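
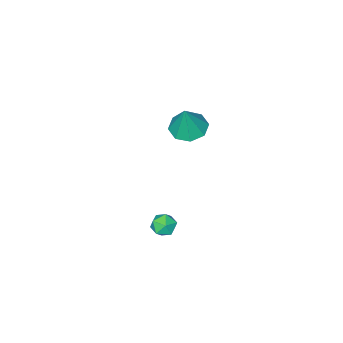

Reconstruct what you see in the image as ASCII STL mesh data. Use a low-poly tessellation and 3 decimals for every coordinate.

solid 
facet normal -0.285 -0.160 -0.945
outer loop
vertex 0.356 -2.611 2.43
vertex -0.189 -3.371 2.723
vertex -0.344 -2.41 2.607
endloop
endfacet
facet normal 0.322 0.917 0.233
outer loop
vertex 0.356 -2.611 2.43
vertex -0.344 -2.41 2.607
vertex 0.309 -3.089 4.377
endloop
endfacet
facet normal -0.285 -0.160 -0.945
outer loop
vertex -0.344 -2.41 2.607
vertex -0.189 -3.371 2.723
vertex -0.954 -2.772 2.852
endloop
endfacet
facet normal -0.321 0.839 0.440
outer loop
vertex -0.344 -2.41 2.607
vertex -0.954 -2.772 2.852
vertex 0.309 -3.089 4.377
endloop
endfacet
facet normal -0.284 -0.160 -0.945
outer loop
vertex -0.954 -2.772 2.852
vertex -0.189 -3.371 2.723
vertex -1.116 -3.484 3.021
endloop
endfacet
facet normal -0.699 0.312 0.644
outer loop
vertex -0.954 -2.772 2.852
vertex -1.116 -3.484 3.021
vertex 0.309 -3.089 4.377
endloop
endfacet
facet normal -0.284 -0.160 -0.945
outer loop
vertex -1.116 -3.484 3.021
vertex -0.189 -3.371 2.723
vertex -0.735 -4.13 3.016
endloop
endfacet
facet normal -0.591 -0.354 0.725
outer loop
vertex -1.116 -3.484 3.021
vertex -0.735 -4.13 3.016
vertex 0.309 -3.089 4.377
endloop
endfacet
facet normal -0.284 -0.161 -0.945
outer loop
vertex -0.735 -4.13 3.016
vertex -0.189 -3.371 2.723
vertex -0.034 -4.331 2.84
endloop
endfacet
facet normal -0.061 -0.770 0.636
outer loop
vertex -0.735 -4.13 3.016
vertex -0.034 -4.331 2.84
vertex 0.309 -3.089 4.377
endloop
endfacet
facet normal -0.285 -0.161 -0.945
outer loop
vertex -0.034 -4.331 2.84
vertex -0.189 -3.371 2.723
vertex 0.576 -3.969 2.594
endloop
endfacet
facet normal 0.583 -0.691 0.428
outer loop
vertex -0.034 -4.331 2.84
vertex 0.576 -3.969 2.594
vertex 0.309 -3.089 4.377
endloop
endfacet
facet normal -0.284 -0.160 -0.945
outer loop
vertex 0.576 -3.969 2.594
vertex -0.189 -3.371 2.723
vertex 0.737 -3.257 2.425
endloop
endfacet
facet normal 0.961 -0.164 0.225
outer loop
vertex 0.576 -3.969 2.594
vertex 0.737 -3.257 2.425
vertex 0.309 -3.089 4.377
endloop
endfacet
facet normal -0.284 -0.160 -0.945
outer loop
vertex 0.737 -3.257 2.425
vertex -0.189 -3.371 2.723
vertex 0.356 -2.611 2.43
endloop
endfacet
facet normal 0.853 0.502 0.144
outer loop
vertex 0.737 -3.257 2.425
vertex 0.356 -2.611 2.43
vertex 0.309 -3.089 4.377
endloop
endfacet
facet normal -0.952 0.300 -0.053
outer loop
vertex 1.591 -2.341 -3.361
vertex 1.422 -2.779 -2.808
vertex 1.63 -2.096 -2.679
endloop
endfacet
facet normal -0.510 0.818 -0.265
outer loop
vertex 1.591 -2.341 -3.361
vertex 1.63 -2.096 -2.679
vertex 2.15 -1.926 -3.155
endloop
endfacet
facet normal -0.125 0.571 -0.811
outer loop
vertex 1.591 -2.341 -3.361
vertex 2.15 -1.926 -3.155
vertex 2.263 -2.504 -3.579
endloop
endfacet
facet normal -0.329 -0.102 -0.939
outer loop
vertex 1.591 -2.341 -3.361
vertex 2.263 -2.504 -3.579
vertex 1.813 -3.031 -3.364
endloop
endfacet
facet normal -0.841 -0.269 -0.470
outer loop
vertex 1.591 -2.341 -3.361
vertex 1.813 -3.031 -3.364
vertex 1.422 -2.779 -2.808
endloop
endfacet
facet normal -0.062 0.959 0.275
outer loop
vertex 2.15 -1.926 -3.155
vertex 1.63 -2.096 -2.679
vertex 2.327 -2.109 -2.476
endloop
endfacet
facet normal -0.778 0.121 0.616
outer loop
vertex 1.63 -2.096 -2.679
vertex 1.422 -2.779 -2.808
vertex 1.877 -2.636 -2.261
endloop
endfacet
facet normal -0.599 -0.799 -0.059
outer loop
vertex 1.422 -2.779 -2.808
vertex 1.813 -3.031 -3.364
vertex 1.99 -3.214 -2.685
endloop
endfacet
facet normal 0.228 -0.529 -0.818
outer loop
vertex 1.813 -3.031 -3.364
vertex 2.263 -2.504 -3.579
vertex 2.51 -3.044 -3.161
endloop
endfacet
facet normal 0.560 0.558 -0.612
outer loop
vertex 2.263 -2.504 -3.579
vertex 2.15 -1.926 -3.155
vertex 2.718 -2.361 -3.032
endloop
endfacet
facet normal 0.329 0.102 0.939
outer loop
vertex 2.549 -2.799 -2.479
vertex 2.327 -2.109 -2.476
vertex 1.877 -2.636 -2.261
endloop
endfacet
facet normal 0.125 -0.571 0.811
outer loop
vertex 2.549 -2.799 -2.479
vertex 1.877 -2.636 -2.261
vertex 1.99 -3.214 -2.685
endloop
endfacet
facet normal 0.510 -0.818 0.265
outer loop
vertex 2.549 -2.799 -2.479
vertex 1.99 -3.214 -2.685
vertex 2.51 -3.044 -3.161
endloop
endfacet
facet normal 0.952 -0.300 0.053
outer loop
vertex 2.549 -2.799 -2.479
vertex 2.51 -3.044 -3.161
vertex 2.718 -2.361 -3.032
endloop
endfacet
facet normal 0.841 0.269 0.470
outer loop
vertex 2.549 -2.799 -2.479
vertex 2.718 -2.361 -3.032
vertex 2.327 -2.109 -2.476
endloop
endfacet
facet normal -0.228 0.529 0.818
outer loop
vertex 1.877 -2.636 -2.261
vertex 2.327 -2.109 -2.476
vertex 1.63 -2.096 -2.679
endloop
endfacet
facet normal -0.560 -0.558 0.612
outer loop
vertex 1.99 -3.214 -2.685
vertex 1.877 -2.636 -2.261
vertex 1.422 -2.779 -2.808
endloop
endfacet
facet normal 0.062 -0.959 -0.275
outer loop
vertex 2.51 -3.044 -3.161
vertex 1.99 -3.214 -2.685
vertex 1.813 -3.031 -3.364
endloop
endfacet
facet normal 0.778 -0.121 -0.616
outer loop
vertex 2.718 -2.361 -3.032
vertex 2.51 -3.044 -3.161
vertex 2.263 -2.504 -3.579
endloop
endfacet
facet normal 0.599 0.799 0.059
outer loop
vertex 2.327 -2.109 -2.476
vertex 2.718 -2.361 -3.032
vertex 2.15 -1.926 -3.155
endloop
endfacet

endsolid


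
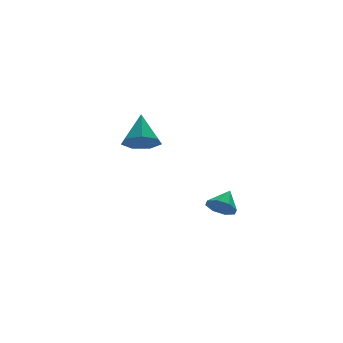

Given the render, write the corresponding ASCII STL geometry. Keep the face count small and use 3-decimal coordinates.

solid 
facet normal -0.242 -0.648 -0.722
outer loop
vertex 2.673 1.135 1.601
vertex 2.15 1.759 1.216
vertex 3.023 1.592 1.073
endloop
endfacet
facet normal 0.882 -0.166 0.441
outer loop
vertex 2.673 1.135 1.601
vertex 3.023 1.592 1.073
vertex 2.57 2.881 2.464
endloop
endfacet
facet normal -0.242 -0.649 -0.721
outer loop
vertex 3.023 1.592 1.073
vertex 2.15 1.759 1.216
vertex 2.716 2.174 0.652
endloop
endfacet
facet normal 0.906 0.414 -0.088
outer loop
vertex 3.023 1.592 1.073
vertex 2.716 2.174 0.652
vertex 2.57 2.881 2.464
endloop
endfacet
facet normal -0.243 -0.649 -0.721
outer loop
vertex 2.716 2.174 0.652
vertex 2.15 1.759 1.216
vertex 1.983 2.443 0.657
endloop
endfacet
facet normal 0.324 0.890 -0.321
outer loop
vertex 2.716 2.174 0.652
vertex 1.983 2.443 0.657
vertex 2.57 2.881 2.464
endloop
endfacet
facet normal -0.242 -0.649 -0.721
outer loop
vertex 1.983 2.443 0.657
vertex 2.15 1.759 1.216
vertex 1.376 2.197 1.082
endloop
endfacet
facet normal -0.423 0.903 -0.081
outer loop
vertex 1.983 2.443 0.657
vertex 1.376 2.197 1.082
vertex 2.57 2.881 2.464
endloop
endfacet
facet normal -0.243 -0.649 -0.721
outer loop
vertex 1.376 2.197 1.082
vertex 2.15 1.759 1.216
vertex 1.352 1.621 1.609
endloop
endfacet
facet normal -0.775 0.444 0.450
outer loop
vertex 1.376 2.197 1.082
vertex 1.352 1.621 1.609
vertex 2.57 2.881 2.464
endloop
endfacet
facet normal -0.243 -0.649 -0.721
outer loop
vertex 1.352 1.621 1.609
vertex 2.15 1.759 1.216
vertex 1.929 1.148 1.84
endloop
endfacet
facet normal -0.466 -0.142 0.873
outer loop
vertex 1.352 1.621 1.609
vertex 1.929 1.148 1.84
vertex 2.57 2.881 2.464
endloop
endfacet
facet normal -0.243 -0.649 -0.721
outer loop
vertex 1.929 1.148 1.84
vertex 2.15 1.759 1.216
vertex 2.673 1.135 1.601
endloop
endfacet
facet normal 0.272 -0.413 0.869
outer loop
vertex 1.929 1.148 1.84
vertex 2.673 1.135 1.601
vertex 2.57 2.881 2.464
endloop
endfacet
facet normal -0.610 -0.543 -0.577
outer loop
vertex 4.104 -3.753 -1.129
vertex 3.563 -3.581 -0.719
vertex 3.858 -3.305 -1.29
endloop
endfacet
facet normal 0.868 0.350 -0.352
outer loop
vertex 4.104 -3.753 -1.129
vertex 3.858 -3.305 -1.29
vertex 4.217 -2.999 -0.101
endloop
endfacet
facet normal -0.610 -0.542 -0.577
outer loop
vertex 3.858 -3.305 -1.29
vertex 3.563 -3.581 -0.719
vertex 3.44 -3.019 -1.117
endloop
endfacet
facet normal 0.429 0.835 -0.344
outer loop
vertex 3.858 -3.305 -1.29
vertex 3.44 -3.019 -1.117
vertex 4.217 -2.999 -0.101
endloop
endfacet
facet normal -0.611 -0.542 -0.577
outer loop
vertex 3.44 -3.019 -1.117
vertex 3.563 -3.581 -0.719
vertex 3.094 -3.062 -0.71
endloop
endfacet
facet normal -0.077 0.996 0.040
outer loop
vertex 3.44 -3.019 -1.117
vertex 3.094 -3.062 -0.71
vertex 4.217 -2.999 -0.101
endloop
endfacet
facet normal -0.611 -0.542 -0.576
outer loop
vertex 3.094 -3.062 -0.71
vertex 3.563 -3.581 -0.719
vertex 3.023 -3.409 -0.308
endloop
endfacet
facet normal -0.353 0.738 0.575
outer loop
vertex 3.094 -3.062 -0.71
vertex 3.023 -3.409 -0.308
vertex 4.217 -2.999 -0.101
endloop
endfacet
facet normal -0.611 -0.544 -0.575
outer loop
vertex 3.023 -3.409 -0.308
vertex 3.563 -3.581 -0.719
vertex 3.269 -3.856 -0.147
endloop
endfacet
facet normal -0.237 0.211 0.948
outer loop
vertex 3.023 -3.409 -0.308
vertex 3.269 -3.856 -0.147
vertex 4.217 -2.999 -0.101
endloop
endfacet
facet normal -0.611 -0.543 -0.575
outer loop
vertex 3.269 -3.856 -0.147
vertex 3.563 -3.581 -0.719
vertex 3.687 -4.143 -0.32
endloop
endfacet
facet normal 0.202 -0.273 0.941
outer loop
vertex 3.269 -3.856 -0.147
vertex 3.687 -4.143 -0.32
vertex 4.217 -2.999 -0.101
endloop
endfacet
facet normal -0.610 -0.544 -0.576
outer loop
vertex 3.687 -4.143 -0.32
vertex 3.563 -3.581 -0.719
vertex 4.033 -4.1 -0.727
endloop
endfacet
facet normal 0.708 -0.435 0.556
outer loop
vertex 3.687 -4.143 -0.32
vertex 4.033 -4.1 -0.727
vertex 4.217 -2.999 -0.101
endloop
endfacet
facet normal -0.610 -0.543 -0.577
outer loop
vertex 4.033 -4.1 -0.727
vertex 3.563 -3.581 -0.719
vertex 4.104 -3.753 -1.129
endloop
endfacet
facet normal 0.984 -0.177 0.021
outer loop
vertex 4.033 -4.1 -0.727
vertex 4.104 -3.753 -1.129
vertex 4.217 -2.999 -0.101
endloop
endfacet

endsolid


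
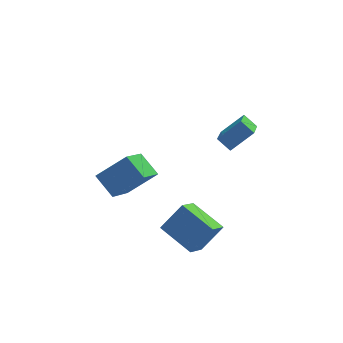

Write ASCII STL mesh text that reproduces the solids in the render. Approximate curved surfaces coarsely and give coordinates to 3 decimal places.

solid 
facet normal -0.658 0.435 0.615
outer loop
vertex 1.02 -2.337 3.52
vertex 1.306 -0.757 2.708
vertex -0.018 -2.618 2.608
endloop
endfacet
facet normal -0.159 -0.878 0.451
outer loop
vertex 0.534 -2.983 2.092
vertex 1.02 -2.337 3.52
vertex -0.018 -2.618 2.608
endloop
endfacet
facet normal -0.658 0.435 0.615
outer loop
vertex -0.018 -2.618 2.608
vertex 1.306 -0.757 2.708
vertex 0.268 -1.037 1.796
endloop
endfacet
facet normal -0.736 -0.199 -0.647
outer loop
vertex 0.268 -1.037 1.796
vertex 0.534 -2.983 2.092
vertex -0.018 -2.618 2.608
endloop
endfacet
facet normal 0.736 0.199 0.647
outer loop
vertex 1.02 -2.337 3.52
vertex 1.858 -1.122 2.192
vertex 1.306 -0.757 2.708
endloop
endfacet
facet normal -0.160 -0.878 0.452
outer loop
vertex 1.572 -2.703 3.004
vertex 1.02 -2.337 3.52
vertex 0.534 -2.983 2.092
endloop
endfacet
facet normal 0.736 0.199 0.647
outer loop
vertex 1.572 -2.703 3.004
vertex 1.858 -1.122 2.192
vertex 1.02 -2.337 3.52
endloop
endfacet
facet normal 0.159 0.878 -0.451
outer loop
vertex 1.306 -0.757 2.708
vertex 1.858 -1.122 2.192
vertex 0.268 -1.037 1.796
endloop
endfacet
facet normal -0.736 -0.199 -0.647
outer loop
vertex 0.82 -1.403 1.28
vertex 0.534 -2.983 2.092
vertex 0.268 -1.037 1.796
endloop
endfacet
facet normal 0.159 0.878 -0.452
outer loop
vertex 0.268 -1.037 1.796
vertex 1.858 -1.122 2.192
vertex 0.82 -1.403 1.28
endloop
endfacet
facet normal 0.658 -0.435 -0.615
outer loop
vertex 0.82 -1.403 1.28
vertex 1.572 -2.703 3.004
vertex 0.534 -2.983 2.092
endloop
endfacet
facet normal 0.658 -0.435 -0.615
outer loop
vertex 1.858 -1.122 2.192
vertex 1.572 -2.703 3.004
vertex 0.82 -1.403 1.28
endloop
endfacet
facet normal -0.611 -0.212 -0.763
outer loop
vertex -1.285 -4.824 -3.238
vertex -2.544 -3.597 -2.571
vertex -0.74 -3.886 -3.936
endloop
endfacet
facet normal 0.670 -0.653 -0.354
outer loop
vertex 0.244 -3.543 -2.709
vertex -1.285 -4.824 -3.238
vertex -0.74 -3.886 -3.936
endloop
endfacet
facet normal -0.611 -0.212 -0.763
outer loop
vertex -0.74 -3.886 -3.936
vertex -2.544 -3.597 -2.571
vertex -1.999 -2.659 -3.269
endloop
endfacet
facet normal 0.422 0.727 -0.542
outer loop
vertex -1.999 -2.659 -3.269
vertex 0.244 -3.543 -2.709
vertex -0.74 -3.886 -3.936
endloop
endfacet
facet normal -0.422 -0.727 0.542
outer loop
vertex -1.285 -4.824 -3.238
vertex -1.56 -3.254 -1.344
vertex -2.544 -3.597 -2.571
endloop
endfacet
facet normal 0.670 -0.653 -0.354
outer loop
vertex -0.301 -4.481 -2.011
vertex -1.285 -4.824 -3.238
vertex 0.244 -3.543 -2.709
endloop
endfacet
facet normal -0.422 -0.727 0.542
outer loop
vertex -0.301 -4.481 -2.011
vertex -1.56 -3.254 -1.344
vertex -1.285 -4.824 -3.238
endloop
endfacet
facet normal -0.670 0.653 0.354
outer loop
vertex -2.544 -3.597 -2.571
vertex -1.56 -3.254 -1.344
vertex -1.999 -2.659 -3.269
endloop
endfacet
facet normal 0.422 0.727 -0.542
outer loop
vertex -1.015 -2.316 -2.042
vertex 0.244 -3.543 -2.709
vertex -1.999 -2.659 -3.269
endloop
endfacet
facet normal -0.670 0.653 0.354
outer loop
vertex -1.999 -2.659 -3.269
vertex -1.56 -3.254 -1.344
vertex -1.015 -2.316 -2.042
endloop
endfacet
facet normal 0.611 0.212 0.763
outer loop
vertex -1.015 -2.316 -2.042
vertex -0.301 -4.481 -2.011
vertex 0.244 -3.543 -2.709
endloop
endfacet
facet normal 0.611 0.212 0.763
outer loop
vertex -1.56 -3.254 -1.344
vertex -0.301 -4.481 -2.011
vertex -1.015 -2.316 -2.042
endloop
endfacet
facet normal -0.536 0.628 0.564
outer loop
vertex -5.325 0.104 -1.97
vertex -3.895 0.299 -0.829
vertex -4.615 1.761 -3.142
endloop
endfacet
facet normal -0.777 -0.106 -0.620
outer loop
vertex -3.865 0.881 -3.931
vertex -5.325 0.104 -1.97
vertex -4.615 1.761 -3.142
endloop
endfacet
facet normal -0.536 0.628 0.564
outer loop
vertex -4.615 1.761 -3.142
vertex -3.895 0.299 -0.829
vertex -3.185 1.956 -2.0
endloop
endfacet
facet normal 0.330 0.770 -0.545
outer loop
vertex -3.185 1.956 -2.0
vertex -3.865 0.881 -3.931
vertex -4.615 1.761 -3.142
endloop
endfacet
facet normal -0.330 -0.770 0.545
outer loop
vertex -5.325 0.104 -1.97
vertex -3.145 -0.581 -1.618
vertex -3.895 0.299 -0.829
endloop
endfacet
facet normal -0.777 -0.105 -0.620
outer loop
vertex -4.575 -0.776 -2.76
vertex -5.325 0.104 -1.97
vertex -3.865 0.881 -3.931
endloop
endfacet
facet normal -0.330 -0.771 0.545
outer loop
vertex -4.575 -0.776 -2.76
vertex -3.145 -0.581 -1.618
vertex -5.325 0.104 -1.97
endloop
endfacet
facet normal 0.777 0.106 0.621
outer loop
vertex -3.895 0.299 -0.829
vertex -3.145 -0.581 -1.618
vertex -3.185 1.956 -2.0
endloop
endfacet
facet normal 0.330 0.771 -0.545
outer loop
vertex -2.435 1.076 -2.79
vertex -3.865 0.881 -3.931
vertex -3.185 1.956 -2.0
endloop
endfacet
facet normal 0.777 0.106 0.620
outer loop
vertex -3.185 1.956 -2.0
vertex -3.145 -0.581 -1.618
vertex -2.435 1.076 -2.79
endloop
endfacet
facet normal 0.536 -0.628 -0.564
outer loop
vertex -2.435 1.076 -2.79
vertex -4.575 -0.776 -2.76
vertex -3.865 0.881 -3.931
endloop
endfacet
facet normal 0.536 -0.628 -0.564
outer loop
vertex -3.145 -0.581 -1.618
vertex -4.575 -0.776 -2.76
vertex -2.435 1.076 -2.79
endloop
endfacet

endsolid


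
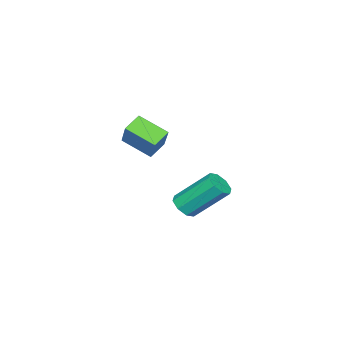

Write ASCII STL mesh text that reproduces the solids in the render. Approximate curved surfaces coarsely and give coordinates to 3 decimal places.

solid 
facet normal -0.514 -0.441 -0.736
outer loop
vertex 0.006 -3.793 2.06
vertex -0.121 -2.586 1.425
vertex 0.73 -3.938 1.641
endloop
endfacet
facet normal 0.092 -0.881 0.464
outer loop
vertex 1.481 -3.294 2.715
vertex 0.006 -3.793 2.06
vertex 0.73 -3.938 1.641
endloop
endfacet
facet normal -0.514 -0.441 -0.736
outer loop
vertex 0.73 -3.938 1.641
vertex -0.121 -2.586 1.425
vertex 0.604 -2.731 1.006
endloop
endfacet
facet normal 0.853 -0.171 -0.494
outer loop
vertex 0.604 -2.731 1.006
vertex 1.481 -3.294 2.715
vertex 0.73 -3.938 1.641
endloop
endfacet
facet normal -0.853 0.170 0.494
outer loop
vertex 0.006 -3.793 2.06
vertex 0.63 -1.942 2.499
vertex -0.121 -2.586 1.425
endloop
endfacet
facet normal 0.092 -0.881 0.464
outer loop
vertex 0.756 -3.149 3.134
vertex 0.006 -3.793 2.06
vertex 1.481 -3.294 2.715
endloop
endfacet
facet normal -0.853 0.171 0.493
outer loop
vertex 0.756 -3.149 3.134
vertex 0.63 -1.942 2.499
vertex 0.006 -3.793 2.06
endloop
endfacet
facet normal -0.092 0.881 -0.464
outer loop
vertex -0.121 -2.586 1.425
vertex 0.63 -1.942 2.499
vertex 0.604 -2.731 1.006
endloop
endfacet
facet normal 0.853 -0.170 -0.494
outer loop
vertex 1.354 -2.087 2.08
vertex 1.481 -3.294 2.715
vertex 0.604 -2.731 1.006
endloop
endfacet
facet normal -0.092 0.881 -0.464
outer loop
vertex 0.604 -2.731 1.006
vertex 0.63 -1.942 2.499
vertex 1.354 -2.087 2.08
endloop
endfacet
facet normal 0.514 0.441 0.736
outer loop
vertex 1.354 -2.087 2.08
vertex 0.756 -3.149 3.134
vertex 1.481 -3.294 2.715
endloop
endfacet
facet normal 0.514 0.441 0.736
outer loop
vertex 0.63 -1.942 2.499
vertex 0.756 -3.149 3.134
vertex 1.354 -2.087 2.08
endloop
endfacet
facet normal 0.256 -0.667 -0.699
outer loop
vertex -1.417 -2.77 -2.689
vertex -2.034 -2.854 -2.835
vertex -1.57 -2.463 -3.038
endloop
endfacet
facet normal 0.914 0.402 -0.047
outer loop
vertex -1.417 -2.77 -2.689
vertex -1.57 -2.463 -3.038
vertex -1.929 -1.441 -1.298
endloop
endfacet
facet normal 0.914 0.402 -0.048
outer loop
vertex -1.929 -1.441 -1.298
vertex -1.57 -2.463 -3.038
vertex -2.082 -1.135 -1.648
endloop
endfacet
facet normal -0.258 0.669 0.697
outer loop
vertex -1.929 -1.441 -1.298
vertex -2.082 -1.135 -1.648
vertex -2.546 -1.526 -1.445
endloop
endfacet
facet normal 0.257 -0.668 -0.699
outer loop
vertex -1.57 -2.463 -3.038
vertex -2.034 -2.854 -2.835
vertex -1.995 -2.385 -3.269
endloop
endfacet
facet normal 0.426 0.727 -0.538
outer loop
vertex -1.57 -2.463 -3.038
vertex -1.995 -2.385 -3.269
vertex -2.082 -1.135 -1.648
endloop
endfacet
facet normal 0.425 0.728 -0.538
outer loop
vertex -2.082 -1.135 -1.648
vertex -1.995 -2.385 -3.269
vertex -2.507 -1.057 -1.878
endloop
endfacet
facet normal -0.256 0.667 0.700
outer loop
vertex -2.082 -1.135 -1.648
vertex -2.507 -1.057 -1.878
vertex -2.546 -1.526 -1.445
endloop
endfacet
facet normal 0.258 -0.668 -0.698
outer loop
vertex -1.995 -2.385 -3.269
vertex -2.034 -2.854 -2.835
vertex -2.443 -2.582 -3.246
endloop
endfacet
facet normal -0.312 0.627 -0.714
outer loop
vertex -1.995 -2.385 -3.269
vertex -2.443 -2.582 -3.246
vertex -2.507 -1.057 -1.878
endloop
endfacet
facet normal -0.312 0.627 -0.714
outer loop
vertex -2.507 -1.057 -1.878
vertex -2.443 -2.582 -3.246
vertex -2.955 -1.254 -1.855
endloop
endfacet
facet normal -0.257 0.667 0.699
outer loop
vertex -2.507 -1.057 -1.878
vertex -2.955 -1.254 -1.855
vertex -2.546 -1.526 -1.445
endloop
endfacet
facet normal 0.258 -0.667 -0.699
outer loop
vertex -2.443 -2.582 -3.246
vertex -2.034 -2.854 -2.835
vertex -2.651 -2.939 -2.982
endloop
endfacet
facet normal -0.868 0.158 -0.470
outer loop
vertex -2.443 -2.582 -3.246
vertex -2.651 -2.939 -2.982
vertex -2.955 -1.254 -1.855
endloop
endfacet
facet normal -0.868 0.158 -0.471
outer loop
vertex -2.955 -1.254 -1.855
vertex -2.651 -2.939 -2.982
vertex -3.163 -1.61 -1.591
endloop
endfacet
facet normal -0.256 0.668 0.699
outer loop
vertex -2.955 -1.254 -1.855
vertex -3.163 -1.61 -1.591
vertex -2.546 -1.526 -1.445
endloop
endfacet
facet normal 0.258 -0.669 -0.697
outer loop
vertex -2.651 -2.939 -2.982
vertex -2.034 -2.854 -2.835
vertex -2.498 -3.245 -2.632
endloop
endfacet
facet normal -0.914 -0.402 0.048
outer loop
vertex -2.651 -2.939 -2.982
vertex -2.498 -3.245 -2.632
vertex -3.163 -1.61 -1.591
endloop
endfacet
facet normal -0.914 -0.402 0.047
outer loop
vertex -3.163 -1.61 -1.591
vertex -2.498 -3.245 -2.632
vertex -3.01 -1.917 -1.242
endloop
endfacet
facet normal -0.256 0.667 0.699
outer loop
vertex -3.163 -1.61 -1.591
vertex -3.01 -1.917 -1.242
vertex -2.546 -1.526 -1.445
endloop
endfacet
facet normal 0.256 -0.667 -0.700
outer loop
vertex -2.498 -3.245 -2.632
vertex -2.034 -2.854 -2.835
vertex -2.073 -3.323 -2.402
endloop
endfacet
facet normal -0.425 -0.728 0.539
outer loop
vertex -2.498 -3.245 -2.632
vertex -2.073 -3.323 -2.402
vertex -3.01 -1.917 -1.242
endloop
endfacet
facet normal -0.426 -0.728 0.538
outer loop
vertex -3.01 -1.917 -1.242
vertex -2.073 -3.323 -2.402
vertex -2.585 -1.995 -1.011
endloop
endfacet
facet normal -0.257 0.668 0.699
outer loop
vertex -3.01 -1.917 -1.242
vertex -2.585 -1.995 -1.011
vertex -2.546 -1.526 -1.445
endloop
endfacet
facet normal 0.257 -0.667 -0.699
outer loop
vertex -2.073 -3.323 -2.402
vertex -2.034 -2.854 -2.835
vertex -1.625 -3.126 -2.425
endloop
endfacet
facet normal 0.312 -0.627 0.714
outer loop
vertex -2.073 -3.323 -2.402
vertex -1.625 -3.126 -2.425
vertex -2.585 -1.995 -1.011
endloop
endfacet
facet normal 0.312 -0.627 0.714
outer loop
vertex -2.585 -1.995 -1.011
vertex -1.625 -3.126 -2.425
vertex -2.137 -1.798 -1.034
endloop
endfacet
facet normal -0.258 0.668 0.698
outer loop
vertex -2.585 -1.995 -1.011
vertex -2.137 -1.798 -1.034
vertex -2.546 -1.526 -1.445
endloop
endfacet
facet normal 0.256 -0.668 -0.699
outer loop
vertex -1.625 -3.126 -2.425
vertex -2.034 -2.854 -2.835
vertex -1.417 -2.77 -2.689
endloop
endfacet
facet normal 0.868 -0.158 0.471
outer loop
vertex -1.625 -3.126 -2.425
vertex -1.417 -2.77 -2.689
vertex -2.137 -1.798 -1.034
endloop
endfacet
facet normal 0.868 -0.158 0.470
outer loop
vertex -2.137 -1.798 -1.034
vertex -1.417 -2.77 -2.689
vertex -1.929 -1.441 -1.298
endloop
endfacet
facet normal -0.258 0.667 0.699
outer loop
vertex -2.137 -1.798 -1.034
vertex -1.929 -1.441 -1.298
vertex -2.546 -1.526 -1.445
endloop
endfacet

endsolid


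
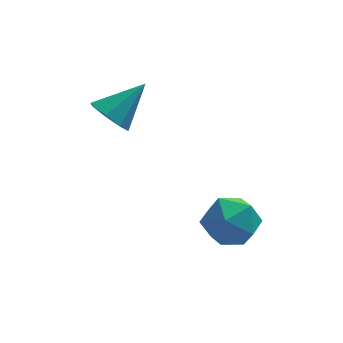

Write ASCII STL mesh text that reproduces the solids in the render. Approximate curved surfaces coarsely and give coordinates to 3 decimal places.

solid 
facet normal -0.678 -0.354 -0.644
outer loop
vertex -4.037 0.848 1.569
vertex -4.651 0.688 2.303
vertex -4.474 1.433 1.707
endloop
endfacet
facet normal 0.677 0.605 -0.420
outer loop
vertex -4.037 0.848 1.569
vertex -4.474 1.433 1.707
vertex -3.269 1.412 3.617
endloop
endfacet
facet normal -0.677 -0.355 -0.645
outer loop
vertex -4.474 1.433 1.707
vertex -4.651 0.688 2.303
vertex -5.015 1.581 2.194
endloop
endfacet
facet normal 0.177 0.979 -0.101
outer loop
vertex -4.474 1.433 1.707
vertex -5.015 1.581 2.194
vertex -3.269 1.412 3.617
endloop
endfacet
facet normal -0.678 -0.355 -0.644
outer loop
vertex -5.015 1.581 2.194
vertex -4.651 0.688 2.303
vertex -5.342 1.206 2.745
endloop
endfacet
facet normal -0.266 0.863 0.429
outer loop
vertex -5.015 1.581 2.194
vertex -5.342 1.206 2.745
vertex -3.269 1.412 3.617
endloop
endfacet
facet normal -0.678 -0.354 -0.644
outer loop
vertex -5.342 1.206 2.745
vertex -4.651 0.688 2.303
vertex -5.265 0.528 3.037
endloop
endfacet
facet normal -0.394 0.325 0.860
outer loop
vertex -5.342 1.206 2.745
vertex -5.265 0.528 3.037
vertex -3.269 1.412 3.617
endloop
endfacet
facet normal -0.678 -0.355 -0.644
outer loop
vertex -5.265 0.528 3.037
vertex -4.651 0.688 2.303
vertex -4.828 -0.056 2.899
endloop
endfacet
facet normal -0.131 -0.320 0.938
outer loop
vertex -5.265 0.528 3.037
vertex -4.828 -0.056 2.899
vertex -3.269 1.412 3.617
endloop
endfacet
facet normal -0.678 -0.355 -0.644
outer loop
vertex -4.828 -0.056 2.899
vertex -4.651 0.688 2.303
vertex -4.288 -0.204 2.412
endloop
endfacet
facet normal 0.368 -0.694 0.619
outer loop
vertex -4.828 -0.056 2.899
vertex -4.288 -0.204 2.412
vertex -3.269 1.412 3.617
endloop
endfacet
facet normal -0.678 -0.355 -0.644
outer loop
vertex -4.288 -0.204 2.412
vertex -4.651 0.688 2.303
vertex -3.96 0.17 1.861
endloop
endfacet
facet normal 0.811 -0.578 0.090
outer loop
vertex -4.288 -0.204 2.412
vertex -3.96 0.17 1.861
vertex -3.269 1.412 3.617
endloop
endfacet
facet normal -0.678 -0.354 -0.644
outer loop
vertex -3.96 0.17 1.861
vertex -4.651 0.688 2.303
vertex -4.037 0.848 1.569
endloop
endfacet
facet normal 0.939 -0.040 -0.341
outer loop
vertex -3.96 0.17 1.861
vertex -4.037 0.848 1.569
vertex -3.269 1.412 3.617
endloop
endfacet
facet normal -0.005 -0.226 0.974
outer loop
vertex -0.769 -2.352 -0.143
vertex -0.604 -3.571 -0.425
vertex 0.397 -2.824 -0.246
endloop
endfacet
facet normal 0.251 0.431 0.867
outer loop
vertex -0.769 -2.352 -0.143
vertex 0.397 -2.824 -0.246
vertex 0.13 -1.691 -0.732
endloop
endfacet
facet normal -0.250 0.811 0.529
outer loop
vertex -0.769 -2.352 -0.143
vertex 0.13 -1.691 -0.732
vertex -1.036 -1.737 -1.212
endloop
endfacet
facet normal -0.816 0.389 0.428
outer loop
vertex -0.769 -2.352 -0.143
vertex -1.036 -1.737 -1.212
vertex -1.49 -2.899 -1.022
endloop
endfacet
facet normal -0.665 -0.253 0.703
outer loop
vertex -0.769 -2.352 -0.143
vertex -1.49 -2.899 -1.022
vertex -0.604 -3.571 -0.425
endloop
endfacet
facet normal 0.817 0.379 0.435
outer loop
vertex 0.13 -1.691 -0.732
vertex 0.397 -2.824 -0.246
vertex 0.85 -2.501 -1.378
endloop
endfacet
facet normal 0.402 -0.684 0.609
outer loop
vertex 0.397 -2.824 -0.246
vertex -0.604 -3.571 -0.425
vertex 0.396 -3.663 -1.188
endloop
endfacet
facet normal -0.666 -0.727 0.170
outer loop
vertex -0.604 -3.571 -0.425
vertex -1.49 -2.899 -1.022
vertex -0.77 -3.709 -1.668
endloop
endfacet
facet normal -0.910 0.310 -0.276
outer loop
vertex -1.49 -2.899 -1.022
vertex -1.036 -1.737 -1.212
vertex -1.037 -2.576 -2.154
endloop
endfacet
facet normal 0.007 0.994 -0.111
outer loop
vertex -1.036 -1.737 -1.212
vertex 0.13 -1.691 -0.732
vertex -0.036 -1.829 -1.975
endloop
endfacet
facet normal 0.816 -0.389 -0.428
outer loop
vertex 0.129 -3.048 -2.257
vertex 0.85 -2.501 -1.378
vertex 0.396 -3.663 -1.188
endloop
endfacet
facet normal 0.250 -0.811 -0.529
outer loop
vertex 0.129 -3.048 -2.257
vertex 0.396 -3.663 -1.188
vertex -0.77 -3.709 -1.668
endloop
endfacet
facet normal -0.251 -0.431 -0.867
outer loop
vertex 0.129 -3.048 -2.257
vertex -0.77 -3.709 -1.668
vertex -1.037 -2.576 -2.154
endloop
endfacet
facet normal 0.005 0.226 -0.974
outer loop
vertex 0.129 -3.048 -2.257
vertex -1.037 -2.576 -2.154
vertex -0.036 -1.829 -1.975
endloop
endfacet
facet normal 0.665 0.253 -0.703
outer loop
vertex 0.129 -3.048 -2.257
vertex -0.036 -1.829 -1.975
vertex 0.85 -2.501 -1.378
endloop
endfacet
facet normal 0.910 -0.310 0.276
outer loop
vertex 0.396 -3.663 -1.188
vertex 0.85 -2.501 -1.378
vertex 0.397 -2.824 -0.246
endloop
endfacet
facet normal -0.007 -0.994 0.111
outer loop
vertex -0.77 -3.709 -1.668
vertex 0.396 -3.663 -1.188
vertex -0.604 -3.571 -0.425
endloop
endfacet
facet normal -0.817 -0.379 -0.435
outer loop
vertex -1.037 -2.576 -2.154
vertex -0.77 -3.709 -1.668
vertex -1.49 -2.899 -1.022
endloop
endfacet
facet normal -0.402 0.684 -0.609
outer loop
vertex -0.036 -1.829 -1.975
vertex -1.037 -2.576 -2.154
vertex -1.036 -1.737 -1.212
endloop
endfacet
facet normal 0.666 0.727 -0.170
outer loop
vertex 0.85 -2.501 -1.378
vertex -0.036 -1.829 -1.975
vertex 0.13 -1.691 -0.732
endloop
endfacet

endsolid


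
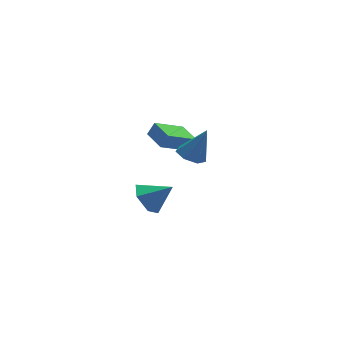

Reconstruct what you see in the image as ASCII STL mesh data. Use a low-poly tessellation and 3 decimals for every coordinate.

solid 
facet normal -0.435 0.034 -0.900
outer loop
vertex 0.54 -3.485 2.337
vertex -0.142 -3.721 2.658
vertex 0.126 -2.985 2.556
endloop
endfacet
facet normal 0.782 0.620 0.062
outer loop
vertex 0.54 -3.485 2.337
vertex 0.126 -2.985 2.556
vertex 0.622 -3.779 4.242
endloop
endfacet
facet normal -0.434 0.033 -0.900
outer loop
vertex 0.126 -2.985 2.556
vertex -0.142 -3.721 2.658
vertex -0.49 -3.038 2.851
endloop
endfacet
facet normal 0.111 0.911 0.396
outer loop
vertex 0.126 -2.985 2.556
vertex -0.49 -3.038 2.851
vertex 0.622 -3.779 4.242
endloop
endfacet
facet normal -0.434 0.033 -0.900
outer loop
vertex -0.49 -3.038 2.851
vertex -0.142 -3.721 2.658
vertex -0.844 -3.606 3.001
endloop
endfacet
facet normal -0.522 0.506 0.687
outer loop
vertex -0.49 -3.038 2.851
vertex -0.844 -3.606 3.001
vertex 0.622 -3.779 4.242
endloop
endfacet
facet normal -0.434 0.033 -0.900
outer loop
vertex -0.844 -3.606 3.001
vertex -0.142 -3.721 2.658
vertex -0.67 -4.26 2.893
endloop
endfacet
facet normal -0.638 -0.288 0.714
outer loop
vertex -0.844 -3.606 3.001
vertex -0.67 -4.26 2.893
vertex 0.622 -3.779 4.242
endloop
endfacet
facet normal -0.435 0.034 -0.900
outer loop
vertex -0.67 -4.26 2.893
vertex -0.142 -3.721 2.658
vertex -0.098 -4.508 2.607
endloop
endfacet
facet normal -0.151 -0.876 0.457
outer loop
vertex -0.67 -4.26 2.893
vertex -0.098 -4.508 2.607
vertex 0.622 -3.779 4.242
endloop
endfacet
facet normal -0.434 0.034 -0.900
outer loop
vertex -0.098 -4.508 2.607
vertex -0.142 -3.721 2.658
vertex 0.441 -4.163 2.36
endloop
endfacet
facet normal 0.571 -0.813 0.111
outer loop
vertex -0.098 -4.508 2.607
vertex 0.441 -4.163 2.36
vertex 0.622 -3.779 4.242
endloop
endfacet
facet normal -0.435 0.033 -0.900
outer loop
vertex 0.441 -4.163 2.36
vertex -0.142 -3.721 2.658
vertex 0.54 -3.485 2.337
endloop
endfacet
facet normal 0.987 -0.146 -0.065
outer loop
vertex 0.441 -4.163 2.36
vertex 0.54 -3.485 2.337
vertex 0.622 -3.779 4.242
endloop
endfacet
facet normal -0.862 -0.184 0.471
outer loop
vertex -0.03 -0.124 1.557
vertex -0.263 1.222 1.656
vertex -0.416 -0.139 0.845
endloop
endfacet
facet normal 0.171 -0.983 -0.072
outer loop
vertex 1.163 0.198 -0.016
vertex -0.03 -0.124 1.557
vertex -0.416 -0.139 0.845
endloop
endfacet
facet normal -0.863 -0.184 0.471
outer loop
vertex -0.416 -0.139 0.845
vertex -0.263 1.222 1.656
vertex -0.649 1.208 0.944
endloop
endfacet
facet normal -0.476 -0.018 -0.879
outer loop
vertex -0.649 1.208 0.944
vertex 1.163 0.198 -0.016
vertex -0.416 -0.139 0.845
endloop
endfacet
facet normal 0.476 0.018 0.879
outer loop
vertex -0.03 -0.124 1.557
vertex 1.316 1.559 0.795
vertex -0.263 1.222 1.656
endloop
endfacet
facet normal 0.170 -0.983 -0.073
outer loop
vertex 1.549 0.212 0.696
vertex -0.03 -0.124 1.557
vertex 1.163 0.198 -0.016
endloop
endfacet
facet normal 0.476 0.018 0.879
outer loop
vertex 1.549 0.212 0.696
vertex 1.316 1.559 0.795
vertex -0.03 -0.124 1.557
endloop
endfacet
facet normal -0.170 0.983 0.073
outer loop
vertex -0.263 1.222 1.656
vertex 1.316 1.559 0.795
vertex -0.649 1.208 0.944
endloop
endfacet
facet normal -0.476 -0.018 -0.879
outer loop
vertex 0.93 1.544 0.083
vertex 1.163 0.198 -0.016
vertex -0.649 1.208 0.944
endloop
endfacet
facet normal -0.170 0.983 0.072
outer loop
vertex -0.649 1.208 0.944
vertex 1.316 1.559 0.795
vertex 0.93 1.544 0.083
endloop
endfacet
facet normal 0.863 0.184 -0.471
outer loop
vertex 0.93 1.544 0.083
vertex 1.549 0.212 0.696
vertex 1.163 0.198 -0.016
endloop
endfacet
facet normal 0.863 0.184 -0.471
outer loop
vertex 1.316 1.559 0.795
vertex 1.549 0.212 0.696
vertex 0.93 1.544 0.083
endloop
endfacet
facet normal -0.759 0.278 -0.588
outer loop
vertex -0.402 0.503 -3.649
vertex -1.062 0.077 -2.999
vertex -0.792 1.054 -2.885
endloop
endfacet
facet normal 0.832 0.554 0.026
outer loop
vertex -0.402 0.503 -3.649
vertex -0.792 1.054 -2.885
vertex 0.122 -0.357 -2.081
endloop
endfacet
facet normal -0.760 0.278 -0.588
outer loop
vertex -0.792 1.054 -2.885
vertex -1.062 0.077 -2.999
vertex -1.452 0.628 -2.234
endloop
endfacet
facet normal 0.315 0.616 0.722
outer loop
vertex -0.792 1.054 -2.885
vertex -1.452 0.628 -2.234
vertex 0.122 -0.357 -2.081
endloop
endfacet
facet normal -0.760 0.278 -0.588
outer loop
vertex -1.452 0.628 -2.234
vertex -1.062 0.077 -2.999
vertex -1.722 -0.349 -2.348
endloop
endfacet
facet normal -0.143 -0.076 0.987
outer loop
vertex -1.452 0.628 -2.234
vertex -1.722 -0.349 -2.348
vertex 0.122 -0.357 -2.081
endloop
endfacet
facet normal -0.760 0.279 -0.588
outer loop
vertex -1.722 -0.349 -2.348
vertex -1.062 0.077 -2.999
vertex -1.333 -0.9 -3.112
endloop
endfacet
facet normal -0.084 -0.828 0.554
outer loop
vertex -1.722 -0.349 -2.348
vertex -1.333 -0.9 -3.112
vertex 0.122 -0.357 -2.081
endloop
endfacet
facet normal -0.760 0.279 -0.588
outer loop
vertex -1.333 -0.9 -3.112
vertex -1.062 0.077 -2.999
vertex -0.673 -0.474 -3.763
endloop
endfacet
facet normal 0.433 -0.890 -0.143
outer loop
vertex -1.333 -0.9 -3.112
vertex -0.673 -0.474 -3.763
vertex 0.122 -0.357 -2.081
endloop
endfacet
facet normal -0.759 0.279 -0.588
outer loop
vertex -0.673 -0.474 -3.763
vertex -1.062 0.077 -2.999
vertex -0.402 0.503 -3.649
endloop
endfacet
facet normal 0.891 -0.200 -0.407
outer loop
vertex -0.673 -0.474 -3.763
vertex -0.402 0.503 -3.649
vertex 0.122 -0.357 -2.081
endloop
endfacet

endsolid


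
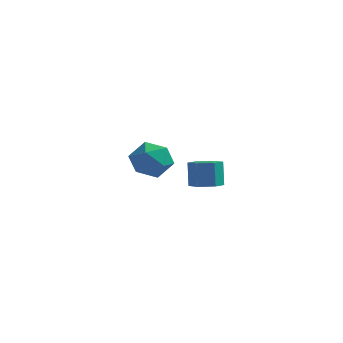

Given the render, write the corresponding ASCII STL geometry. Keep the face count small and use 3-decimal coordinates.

solid 
facet normal -0.974 0.031 -0.224
outer loop
vertex -3.49 1.37 -3.919
vertex -3.745 1.09 -2.848
vertex -3.643 2.182 -3.14
endloop
endfacet
facet normal -0.604 0.489 -0.629
outer loop
vertex -3.49 1.37 -3.919
vertex -3.643 2.182 -3.14
vertex -2.794 2.267 -3.89
endloop
endfacet
facet normal -0.111 0.118 -0.987
outer loop
vertex -3.49 1.37 -3.919
vertex -2.794 2.267 -3.89
vertex -2.373 1.226 -4.062
endloop
endfacet
facet normal -0.176 -0.569 -0.803
outer loop
vertex -3.49 1.37 -3.919
vertex -2.373 1.226 -4.062
vertex -2.961 0.499 -3.418
endloop
endfacet
facet normal -0.710 -0.622 -0.331
outer loop
vertex -3.49 1.37 -3.919
vertex -2.961 0.499 -3.418
vertex -3.745 1.09 -2.848
endloop
endfacet
facet normal -0.267 0.944 -0.195
outer loop
vertex -2.794 2.267 -3.89
vertex -3.643 2.182 -3.14
vertex -2.619 2.541 -2.802
endloop
endfacet
facet normal -0.864 0.204 0.460
outer loop
vertex -3.643 2.182 -3.14
vertex -3.745 1.09 -2.848
vertex -3.207 1.814 -2.158
endloop
endfacet
facet normal -0.436 -0.854 0.285
outer loop
vertex -3.745 1.09 -2.848
vertex -2.961 0.499 -3.418
vertex -2.786 0.773 -2.33
endloop
endfacet
facet normal 0.427 -0.768 -0.477
outer loop
vertex -2.961 0.499 -3.418
vertex -2.373 1.226 -4.062
vertex -1.937 0.858 -3.08
endloop
endfacet
facet normal 0.532 0.343 -0.774
outer loop
vertex -2.373 1.226 -4.062
vertex -2.794 2.267 -3.89
vertex -1.835 1.95 -3.372
endloop
endfacet
facet normal 0.176 0.569 0.803
outer loop
vertex -2.09 1.67 -2.301
vertex -2.619 2.541 -2.802
vertex -3.207 1.814 -2.158
endloop
endfacet
facet normal 0.111 -0.118 0.987
outer loop
vertex -2.09 1.67 -2.301
vertex -3.207 1.814 -2.158
vertex -2.786 0.773 -2.33
endloop
endfacet
facet normal 0.604 -0.489 0.629
outer loop
vertex -2.09 1.67 -2.301
vertex -2.786 0.773 -2.33
vertex -1.937 0.858 -3.08
endloop
endfacet
facet normal 0.974 -0.031 0.224
outer loop
vertex -2.09 1.67 -2.301
vertex -1.937 0.858 -3.08
vertex -1.835 1.95 -3.372
endloop
endfacet
facet normal 0.710 0.622 0.331
outer loop
vertex -2.09 1.67 -2.301
vertex -1.835 1.95 -3.372
vertex -2.619 2.541 -2.802
endloop
endfacet
facet normal -0.427 0.768 0.477
outer loop
vertex -3.207 1.814 -2.158
vertex -2.619 2.541 -2.802
vertex -3.643 2.182 -3.14
endloop
endfacet
facet normal -0.532 -0.343 0.774
outer loop
vertex -2.786 0.773 -2.33
vertex -3.207 1.814 -2.158
vertex -3.745 1.09 -2.848
endloop
endfacet
facet normal 0.267 -0.944 0.195
outer loop
vertex -1.937 0.858 -3.08
vertex -2.786 0.773 -2.33
vertex -2.961 0.499 -3.418
endloop
endfacet
facet normal 0.864 -0.204 -0.460
outer loop
vertex -1.835 1.95 -3.372
vertex -1.937 0.858 -3.08
vertex -2.373 1.226 -4.062
endloop
endfacet
facet normal 0.436 0.854 -0.285
outer loop
vertex -2.619 2.541 -2.802
vertex -1.835 1.95 -3.372
vertex -2.794 2.267 -3.89
endloop
endfacet
facet normal 0.145 -0.305 -0.941
outer loop
vertex 2.342 -4.526 -1.287
vertex 1.79 -4.088 -1.514
vertex 2.483 -3.829 -1.491
endloop
endfacet
facet normal 0.971 -0.139 0.195
outer loop
vertex 2.342 -4.526 -1.287
vertex 2.483 -3.829 -1.491
vertex 2.162 -4.15 -0.12
endloop
endfacet
facet normal 0.971 -0.140 0.195
outer loop
vertex 2.162 -4.15 -0.12
vertex 2.483 -3.829 -1.491
vertex 2.303 -3.452 -0.323
endloop
endfacet
facet normal -0.145 0.303 0.942
outer loop
vertex 2.162 -4.15 -0.12
vertex 2.303 -3.452 -0.323
vertex 1.61 -3.712 -0.346
endloop
endfacet
facet normal 0.145 -0.304 -0.942
outer loop
vertex 2.483 -3.829 -1.491
vertex 1.79 -4.088 -1.514
vertex 1.931 -3.391 -1.717
endloop
endfacet
facet normal 0.650 0.747 -0.141
outer loop
vertex 2.483 -3.829 -1.491
vertex 1.931 -3.391 -1.717
vertex 2.303 -3.452 -0.323
endloop
endfacet
facet normal 0.650 0.747 -0.141
outer loop
vertex 2.303 -3.452 -0.323
vertex 1.931 -3.391 -1.717
vertex 1.751 -3.014 -0.549
endloop
endfacet
facet normal -0.145 0.303 0.942
outer loop
vertex 2.303 -3.452 -0.323
vertex 1.751 -3.014 -0.549
vertex 1.61 -3.712 -0.346
endloop
endfacet
facet normal 0.145 -0.304 -0.942
outer loop
vertex 1.931 -3.391 -1.717
vertex 1.79 -4.088 -1.514
vertex 1.238 -3.65 -1.74
endloop
endfacet
facet normal -0.320 0.886 -0.335
outer loop
vertex 1.931 -3.391 -1.717
vertex 1.238 -3.65 -1.74
vertex 1.751 -3.014 -0.549
endloop
endfacet
facet normal -0.321 0.886 -0.335
outer loop
vertex 1.751 -3.014 -0.549
vertex 1.238 -3.65 -1.74
vertex 1.058 -3.274 -0.573
endloop
endfacet
facet normal -0.146 0.303 0.942
outer loop
vertex 1.751 -3.014 -0.549
vertex 1.058 -3.274 -0.573
vertex 1.61 -3.712 -0.346
endloop
endfacet
facet normal 0.145 -0.303 -0.942
outer loop
vertex 1.238 -3.65 -1.74
vertex 1.79 -4.088 -1.514
vertex 1.097 -4.348 -1.537
endloop
endfacet
facet normal -0.971 0.140 -0.195
outer loop
vertex 1.238 -3.65 -1.74
vertex 1.097 -4.348 -1.537
vertex 1.058 -3.274 -0.573
endloop
endfacet
facet normal -0.971 0.139 -0.195
outer loop
vertex 1.058 -3.274 -0.573
vertex 1.097 -4.348 -1.537
vertex 0.917 -3.971 -0.369
endloop
endfacet
facet normal -0.145 0.305 0.941
outer loop
vertex 1.058 -3.274 -0.573
vertex 0.917 -3.971 -0.369
vertex 1.61 -3.712 -0.346
endloop
endfacet
facet normal 0.145 -0.303 -0.942
outer loop
vertex 1.097 -4.348 -1.537
vertex 1.79 -4.088 -1.514
vertex 1.649 -4.786 -1.311
endloop
endfacet
facet normal -0.650 -0.747 0.141
outer loop
vertex 1.097 -4.348 -1.537
vertex 1.649 -4.786 -1.311
vertex 0.917 -3.971 -0.369
endloop
endfacet
facet normal -0.650 -0.747 0.141
outer loop
vertex 0.917 -3.971 -0.369
vertex 1.649 -4.786 -1.311
vertex 1.469 -4.409 -0.143
endloop
endfacet
facet normal -0.145 0.304 0.942
outer loop
vertex 0.917 -3.971 -0.369
vertex 1.469 -4.409 -0.143
vertex 1.61 -3.712 -0.346
endloop
endfacet
facet normal 0.146 -0.303 -0.942
outer loop
vertex 1.649 -4.786 -1.311
vertex 1.79 -4.088 -1.514
vertex 2.342 -4.526 -1.287
endloop
endfacet
facet normal 0.321 -0.886 0.335
outer loop
vertex 1.649 -4.786 -1.311
vertex 2.342 -4.526 -1.287
vertex 1.469 -4.409 -0.143
endloop
endfacet
facet normal 0.320 -0.886 0.335
outer loop
vertex 1.469 -4.409 -0.143
vertex 2.342 -4.526 -1.287
vertex 2.162 -4.15 -0.12
endloop
endfacet
facet normal -0.145 0.304 0.942
outer loop
vertex 1.469 -4.409 -0.143
vertex 2.162 -4.15 -0.12
vertex 1.61 -3.712 -0.346
endloop
endfacet

endsolid


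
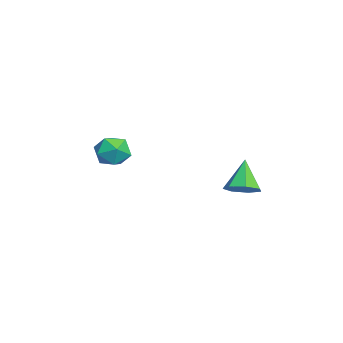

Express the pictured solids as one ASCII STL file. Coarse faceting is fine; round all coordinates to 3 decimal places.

solid 
facet normal -0.988 0.157 0.012
outer loop
vertex -2.089 -3.309 -0.131
vertex -2.228 -4.159 -0.468
vertex -2.195 -4.023 0.447
endloop
endfacet
facet normal -0.664 0.528 0.530
outer loop
vertex -2.089 -3.309 -0.131
vertex -2.195 -4.023 0.447
vertex -1.55 -3.382 0.617
endloop
endfacet
facet normal -0.183 0.957 0.225
outer loop
vertex -2.089 -3.309 -0.131
vertex -1.55 -3.382 0.617
vertex -1.185 -3.122 -0.192
endloop
endfacet
facet normal -0.209 0.852 -0.479
outer loop
vertex -2.089 -3.309 -0.131
vertex -1.185 -3.122 -0.192
vertex -1.604 -3.602 -0.863
endloop
endfacet
facet normal -0.706 0.358 -0.611
outer loop
vertex -2.089 -3.309 -0.131
vertex -1.604 -3.602 -0.863
vertex -2.228 -4.159 -0.468
endloop
endfacet
facet normal -0.314 0.065 0.947
outer loop
vertex -1.55 -3.382 0.617
vertex -2.195 -4.023 0.447
vertex -1.356 -4.278 0.743
endloop
endfacet
facet normal -0.838 -0.535 0.110
outer loop
vertex -2.195 -4.023 0.447
vertex -2.228 -4.159 -0.468
vertex -1.775 -4.758 0.072
endloop
endfacet
facet normal -0.383 -0.209 -0.900
outer loop
vertex -2.228 -4.159 -0.468
vertex -1.604 -3.602 -0.863
vertex -1.41 -4.498 -0.737
endloop
endfacet
facet normal 0.422 0.592 -0.687
outer loop
vertex -1.604 -3.602 -0.863
vertex -1.185 -3.122 -0.192
vertex -0.765 -3.857 -0.567
endloop
endfacet
facet normal 0.464 0.760 0.454
outer loop
vertex -1.185 -3.122 -0.192
vertex -1.55 -3.382 0.617
vertex -0.732 -3.721 0.348
endloop
endfacet
facet normal 0.209 -0.852 0.479
outer loop
vertex -0.871 -4.571 0.011
vertex -1.356 -4.278 0.743
vertex -1.775 -4.758 0.072
endloop
endfacet
facet normal 0.183 -0.957 -0.225
outer loop
vertex -0.871 -4.571 0.011
vertex -1.775 -4.758 0.072
vertex -1.41 -4.498 -0.737
endloop
endfacet
facet normal 0.664 -0.528 -0.530
outer loop
vertex -0.871 -4.571 0.011
vertex -1.41 -4.498 -0.737
vertex -0.765 -3.857 -0.567
endloop
endfacet
facet normal 0.988 -0.157 -0.012
outer loop
vertex -0.871 -4.571 0.011
vertex -0.765 -3.857 -0.567
vertex -0.732 -3.721 0.348
endloop
endfacet
facet normal 0.706 -0.358 0.611
outer loop
vertex -0.871 -4.571 0.011
vertex -0.732 -3.721 0.348
vertex -1.356 -4.278 0.743
endloop
endfacet
facet normal -0.422 -0.592 0.687
outer loop
vertex -1.775 -4.758 0.072
vertex -1.356 -4.278 0.743
vertex -2.195 -4.023 0.447
endloop
endfacet
facet normal -0.464 -0.760 -0.454
outer loop
vertex -1.41 -4.498 -0.737
vertex -1.775 -4.758 0.072
vertex -2.228 -4.159 -0.468
endloop
endfacet
facet normal 0.314 -0.065 -0.947
outer loop
vertex -0.765 -3.857 -0.567
vertex -1.41 -4.498 -0.737
vertex -1.604 -3.602 -0.863
endloop
endfacet
facet normal 0.838 0.535 -0.110
outer loop
vertex -0.732 -3.721 0.348
vertex -0.765 -3.857 -0.567
vertex -1.185 -3.122 -0.192
endloop
endfacet
facet normal 0.383 0.209 0.900
outer loop
vertex -1.356 -4.278 0.743
vertex -0.732 -3.721 0.348
vertex -1.55 -3.382 0.617
endloop
endfacet
facet normal 0.557 -0.077 -0.827
outer loop
vertex 1.998 1.65 -0.717
vertex 1.31 1.556 -1.172
vertex 1.705 2.257 -0.971
endloop
endfacet
facet normal 0.429 0.517 0.740
outer loop
vertex 1.998 1.65 -0.717
vertex 1.705 2.257 -0.971
vertex 0.39 1.684 0.192
endloop
endfacet
facet normal 0.557 -0.077 -0.827
outer loop
vertex 1.705 2.257 -0.971
vertex 1.31 1.556 -1.172
vertex 1.115 2.337 -1.376
endloop
endfacet
facet normal -0.107 0.934 0.340
outer loop
vertex 1.705 2.257 -0.971
vertex 1.115 2.337 -1.376
vertex 0.39 1.684 0.192
endloop
endfacet
facet normal 0.558 -0.077 -0.826
outer loop
vertex 1.115 2.337 -1.376
vertex 1.31 1.556 -1.172
vertex 0.672 1.828 -1.628
endloop
endfacet
facet normal -0.738 0.672 -0.061
outer loop
vertex 1.115 2.337 -1.376
vertex 0.672 1.828 -1.628
vertex 0.39 1.684 0.192
endloop
endfacet
facet normal 0.557 -0.078 -0.827
outer loop
vertex 0.672 1.828 -1.628
vertex 1.31 1.556 -1.172
vertex 0.708 1.114 -1.536
endloop
endfacet
facet normal -0.985 -0.070 -0.158
outer loop
vertex 0.672 1.828 -1.628
vertex 0.708 1.114 -1.536
vertex 0.39 1.684 0.192
endloop
endfacet
facet normal 0.557 -0.078 -0.827
outer loop
vertex 0.708 1.114 -1.536
vertex 1.31 1.556 -1.172
vertex 1.198 0.734 -1.17
endloop
endfacet
facet normal -0.663 -0.738 0.121
outer loop
vertex 0.708 1.114 -1.536
vertex 1.198 0.734 -1.17
vertex 0.39 1.684 0.192
endloop
endfacet
facet normal 0.557 -0.078 -0.827
outer loop
vertex 1.198 0.734 -1.17
vertex 1.31 1.556 -1.172
vertex 1.772 0.972 -0.806
endloop
endfacet
facet normal -0.017 -0.825 0.565
outer loop
vertex 1.198 0.734 -1.17
vertex 1.772 0.972 -0.806
vertex 0.39 1.684 0.192
endloop
endfacet
facet normal 0.557 -0.077 -0.827
outer loop
vertex 1.772 0.972 -0.806
vertex 1.31 1.556 -1.172
vertex 1.998 1.65 -0.717
endloop
endfacet
facet normal 0.470 -0.267 0.841
outer loop
vertex 1.772 0.972 -0.806
vertex 1.998 1.65 -0.717
vertex 0.39 1.684 0.192
endloop
endfacet

endsolid


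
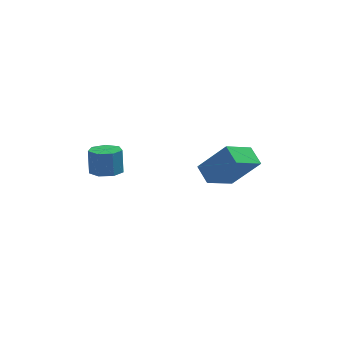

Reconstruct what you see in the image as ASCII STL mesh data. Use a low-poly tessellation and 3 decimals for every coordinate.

solid 
facet normal 0.040 -0.083 -0.996
outer loop
vertex -0.7 1.119 2.428
vertex -1.205 0.578 2.453
vertex -1.313 1.307 2.388
endloop
endfacet
facet normal 0.297 0.953 -0.067
outer loop
vertex -0.7 1.119 2.428
vertex -1.313 1.307 2.388
vertex -0.751 1.223 3.683
endloop
endfacet
facet normal 0.297 0.952 -0.067
outer loop
vertex -0.751 1.223 3.683
vertex -1.313 1.307 2.388
vertex -1.363 1.411 3.642
endloop
endfacet
facet normal -0.041 0.083 0.996
outer loop
vertex -0.751 1.223 3.683
vertex -1.363 1.411 3.642
vertex -1.255 0.682 3.707
endloop
endfacet
facet normal 0.041 -0.083 -0.996
outer loop
vertex -1.313 1.307 2.388
vertex -1.205 0.578 2.453
vertex -1.844 0.946 2.396
endloop
endfacet
facet normal -0.561 0.823 -0.091
outer loop
vertex -1.313 1.307 2.388
vertex -1.844 0.946 2.396
vertex -1.363 1.411 3.642
endloop
endfacet
facet normal -0.559 0.824 -0.092
outer loop
vertex -1.363 1.411 3.642
vertex -1.844 0.946 2.396
vertex -1.895 1.051 3.651
endloop
endfacet
facet normal -0.039 0.083 0.996
outer loop
vertex -1.363 1.411 3.642
vertex -1.895 1.051 3.651
vertex -1.255 0.682 3.707
endloop
endfacet
facet normal 0.041 -0.083 -0.996
outer loop
vertex -1.844 0.946 2.396
vertex -1.205 0.578 2.453
vertex -1.894 0.308 2.447
endloop
endfacet
facet normal -0.996 0.074 -0.047
outer loop
vertex -1.844 0.946 2.396
vertex -1.894 0.308 2.447
vertex -1.895 1.051 3.651
endloop
endfacet
facet normal -0.996 0.074 -0.047
outer loop
vertex -1.895 1.051 3.651
vertex -1.894 0.308 2.447
vertex -1.945 0.412 3.702
endloop
endfacet
facet normal -0.040 0.083 0.996
outer loop
vertex -1.895 1.051 3.651
vertex -1.945 0.412 3.702
vertex -1.255 0.682 3.707
endloop
endfacet
facet normal 0.041 -0.082 -0.996
outer loop
vertex -1.894 0.308 2.447
vertex -1.205 0.578 2.453
vertex -1.425 -0.127 2.502
endloop
endfacet
facet normal -0.682 -0.731 0.033
outer loop
vertex -1.894 0.308 2.447
vertex -1.425 -0.127 2.502
vertex -1.945 0.412 3.702
endloop
endfacet
facet normal -0.682 -0.731 0.033
outer loop
vertex -1.945 0.412 3.702
vertex -1.425 -0.127 2.502
vertex -1.476 -0.023 3.757
endloop
endfacet
facet normal -0.040 0.083 0.996
outer loop
vertex -1.945 0.412 3.702
vertex -1.476 -0.023 3.757
vertex -1.255 0.682 3.707
endloop
endfacet
facet normal 0.041 -0.082 -0.996
outer loop
vertex -1.425 -0.127 2.502
vertex -1.205 0.578 2.453
vertex -0.79 -0.031 2.52
endloop
endfacet
facet normal 0.146 -0.985 0.088
outer loop
vertex -1.425 -0.127 2.502
vertex -0.79 -0.031 2.52
vertex -1.476 -0.023 3.757
endloop
endfacet
facet normal 0.146 -0.985 0.088
outer loop
vertex -1.476 -0.023 3.757
vertex -0.79 -0.031 2.52
vertex -0.841 0.073 3.775
endloop
endfacet
facet normal -0.041 0.083 0.996
outer loop
vertex -1.476 -0.023 3.757
vertex -0.841 0.073 3.775
vertex -1.255 0.682 3.707
endloop
endfacet
facet normal 0.040 -0.082 -0.996
outer loop
vertex -0.79 -0.031 2.52
vertex -1.205 0.578 2.453
vertex -0.467 0.523 2.487
endloop
endfacet
facet normal 0.863 -0.499 0.076
outer loop
vertex -0.79 -0.031 2.52
vertex -0.467 0.523 2.487
vertex -0.841 0.073 3.775
endloop
endfacet
facet normal 0.863 -0.499 0.076
outer loop
vertex -0.841 0.073 3.775
vertex -0.467 0.523 2.487
vertex -0.518 0.627 3.742
endloop
endfacet
facet normal -0.041 0.083 0.996
outer loop
vertex -0.841 0.073 3.775
vertex -0.518 0.627 3.742
vertex -1.255 0.682 3.707
endloop
endfacet
facet normal 0.040 -0.083 -0.996
outer loop
vertex -0.467 0.523 2.487
vertex -1.205 0.578 2.453
vertex -0.7 1.119 2.428
endloop
endfacet
facet normal 0.931 0.365 0.008
outer loop
vertex -0.467 0.523 2.487
vertex -0.7 1.119 2.428
vertex -0.518 0.627 3.742
endloop
endfacet
facet normal 0.931 0.365 0.008
outer loop
vertex -0.518 0.627 3.742
vertex -0.7 1.119 2.428
vertex -0.751 1.223 3.683
endloop
endfacet
facet normal -0.041 0.082 0.996
outer loop
vertex -0.518 0.627 3.742
vertex -0.751 1.223 3.683
vertex -1.255 0.682 3.707
endloop
endfacet
facet normal -0.642 0.184 -0.744
outer loop
vertex 2.467 2.286 2.144
vertex 3.428 3.428 1.597
vertex 2.967 1.575 1.537
endloop
endfacet
facet normal -0.605 -0.719 0.344
outer loop
vertex 4.232 1.212 3.003
vertex 2.467 2.286 2.144
vertex 2.967 1.575 1.537
endloop
endfacet
facet normal -0.642 0.184 -0.744
outer loop
vertex 2.967 1.575 1.537
vertex 3.428 3.428 1.597
vertex 3.928 2.717 0.99
endloop
endfacet
facet normal 0.471 -0.671 -0.573
outer loop
vertex 3.928 2.717 0.99
vertex 4.232 1.212 3.003
vertex 2.967 1.575 1.537
endloop
endfacet
facet normal -0.471 0.671 0.573
outer loop
vertex 2.467 2.286 2.144
vertex 4.693 3.065 3.063
vertex 3.428 3.428 1.597
endloop
endfacet
facet normal -0.605 -0.719 0.344
outer loop
vertex 3.732 1.923 3.61
vertex 2.467 2.286 2.144
vertex 4.232 1.212 3.003
endloop
endfacet
facet normal -0.471 0.671 0.573
outer loop
vertex 3.732 1.923 3.61
vertex 4.693 3.065 3.063
vertex 2.467 2.286 2.144
endloop
endfacet
facet normal 0.605 0.719 -0.344
outer loop
vertex 3.428 3.428 1.597
vertex 4.693 3.065 3.063
vertex 3.928 2.717 0.99
endloop
endfacet
facet normal 0.471 -0.671 -0.573
outer loop
vertex 5.193 2.354 2.456
vertex 4.232 1.212 3.003
vertex 3.928 2.717 0.99
endloop
endfacet
facet normal 0.605 0.719 -0.344
outer loop
vertex 3.928 2.717 0.99
vertex 4.693 3.065 3.063
vertex 5.193 2.354 2.456
endloop
endfacet
facet normal 0.642 -0.184 0.744
outer loop
vertex 5.193 2.354 2.456
vertex 3.732 1.923 3.61
vertex 4.232 1.212 3.003
endloop
endfacet
facet normal 0.642 -0.184 0.744
outer loop
vertex 4.693 3.065 3.063
vertex 3.732 1.923 3.61
vertex 5.193 2.354 2.456
endloop
endfacet

endsolid


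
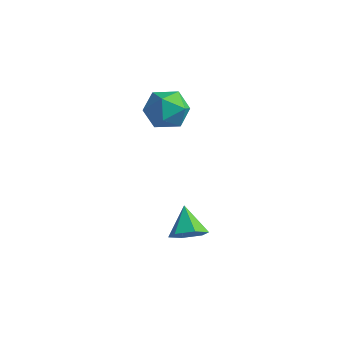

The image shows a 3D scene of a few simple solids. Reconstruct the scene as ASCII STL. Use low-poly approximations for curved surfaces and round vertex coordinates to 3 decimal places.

solid 
facet normal 0.580 -0.446 -0.682
outer loop
vertex 2.852 -3.689 -1.374
vertex 2.272 -3.468 -2.012
vertex 2.939 -2.916 -1.806
endloop
endfacet
facet normal 0.469 0.390 0.793
outer loop
vertex 2.852 -3.689 -1.374
vertex 2.939 -2.916 -1.806
vertex 1.368 -2.772 -0.948
endloop
endfacet
facet normal 0.580 -0.446 -0.682
outer loop
vertex 2.939 -2.916 -1.806
vertex 2.272 -3.468 -2.012
vertex 2.359 -2.695 -2.444
endloop
endfacet
facet normal 0.182 0.968 0.170
outer loop
vertex 2.939 -2.916 -1.806
vertex 2.359 -2.695 -2.444
vertex 1.368 -2.772 -0.948
endloop
endfacet
facet normal 0.580 -0.446 -0.682
outer loop
vertex 2.359 -2.695 -2.444
vertex 2.272 -3.468 -2.012
vertex 1.692 -3.247 -2.65
endloop
endfacet
facet normal -0.543 0.776 -0.320
outer loop
vertex 2.359 -2.695 -2.444
vertex 1.692 -3.247 -2.65
vertex 1.368 -2.772 -0.948
endloop
endfacet
facet normal 0.580 -0.446 -0.682
outer loop
vertex 1.692 -3.247 -2.65
vertex 2.272 -3.468 -2.012
vertex 1.605 -4.02 -2.218
endloop
endfacet
facet normal -0.982 0.005 -0.188
outer loop
vertex 1.692 -3.247 -2.65
vertex 1.605 -4.02 -2.218
vertex 1.368 -2.772 -0.948
endloop
endfacet
facet normal 0.580 -0.446 -0.682
outer loop
vertex 1.605 -4.02 -2.218
vertex 2.272 -3.468 -2.012
vertex 2.185 -4.241 -1.58
endloop
endfacet
facet normal -0.695 -0.573 0.434
outer loop
vertex 1.605 -4.02 -2.218
vertex 2.185 -4.241 -1.58
vertex 1.368 -2.772 -0.948
endloop
endfacet
facet normal 0.580 -0.446 -0.682
outer loop
vertex 2.185 -4.241 -1.58
vertex 2.272 -3.468 -2.012
vertex 2.852 -3.689 -1.374
endloop
endfacet
facet normal 0.030 -0.381 0.924
outer loop
vertex 2.185 -4.241 -1.58
vertex 2.852 -3.689 -1.374
vertex 1.368 -2.772 -0.948
endloop
endfacet
facet normal -0.446 -0.547 0.709
outer loop
vertex -1.69 -1.503 4.31
vertex -1.355 -2.471 3.774
vertex -0.674 -1.988 4.575
endloop
endfacet
facet normal -0.217 0.076 0.973
outer loop
vertex -1.69 -1.503 4.31
vertex -0.674 -1.988 4.575
vertex -0.755 -0.84 4.467
endloop
endfacet
facet normal -0.527 0.601 0.601
outer loop
vertex -1.69 -1.503 4.31
vertex -0.755 -0.84 4.467
vertex -1.486 -0.613 3.6
endloop
endfacet
facet normal -0.947 0.303 0.108
outer loop
vertex -1.69 -1.503 4.31
vertex -1.486 -0.613 3.6
vertex -1.857 -1.621 3.172
endloop
endfacet
facet normal -0.897 -0.407 0.174
outer loop
vertex -1.69 -1.503 4.31
vertex -1.857 -1.621 3.172
vertex -1.355 -2.471 3.774
endloop
endfacet
facet normal 0.488 0.116 0.865
outer loop
vertex -0.755 -0.84 4.467
vertex -0.674 -1.988 4.575
vertex 0.157 -1.399 4.028
endloop
endfacet
facet normal 0.117 -0.891 0.438
outer loop
vertex -0.674 -1.988 4.575
vertex -1.355 -2.471 3.774
vertex -0.214 -2.407 3.6
endloop
endfacet
facet normal -0.613 -0.665 -0.427
outer loop
vertex -1.355 -2.471 3.774
vertex -1.857 -1.621 3.172
vertex -0.945 -2.18 2.733
endloop
endfacet
facet normal -0.694 0.482 -0.535
outer loop
vertex -1.857 -1.621 3.172
vertex -1.486 -0.613 3.6
vertex -1.026 -1.032 2.625
endloop
endfacet
facet normal -0.014 0.964 0.264
outer loop
vertex -1.486 -0.613 3.6
vertex -0.755 -0.84 4.467
vertex -0.345 -0.549 3.426
endloop
endfacet
facet normal 0.947 -0.303 -0.108
outer loop
vertex -0.01 -1.517 2.89
vertex 0.157 -1.399 4.028
vertex -0.214 -2.407 3.6
endloop
endfacet
facet normal 0.527 -0.601 -0.601
outer loop
vertex -0.01 -1.517 2.89
vertex -0.214 -2.407 3.6
vertex -0.945 -2.18 2.733
endloop
endfacet
facet normal 0.217 -0.076 -0.973
outer loop
vertex -0.01 -1.517 2.89
vertex -0.945 -2.18 2.733
vertex -1.026 -1.032 2.625
endloop
endfacet
facet normal 0.446 0.547 -0.709
outer loop
vertex -0.01 -1.517 2.89
vertex -1.026 -1.032 2.625
vertex -0.345 -0.549 3.426
endloop
endfacet
facet normal 0.897 0.407 -0.174
outer loop
vertex -0.01 -1.517 2.89
vertex -0.345 -0.549 3.426
vertex 0.157 -1.399 4.028
endloop
endfacet
facet normal 0.694 -0.482 0.535
outer loop
vertex -0.214 -2.407 3.6
vertex 0.157 -1.399 4.028
vertex -0.674 -1.988 4.575
endloop
endfacet
facet normal 0.014 -0.964 -0.264
outer loop
vertex -0.945 -2.18 2.733
vertex -0.214 -2.407 3.6
vertex -1.355 -2.471 3.774
endloop
endfacet
facet normal -0.488 -0.116 -0.865
outer loop
vertex -1.026 -1.032 2.625
vertex -0.945 -2.18 2.733
vertex -1.857 -1.621 3.172
endloop
endfacet
facet normal -0.117 0.891 -0.438
outer loop
vertex -0.345 -0.549 3.426
vertex -1.026 -1.032 2.625
vertex -1.486 -0.613 3.6
endloop
endfacet
facet normal 0.613 0.665 0.427
outer loop
vertex 0.157 -1.399 4.028
vertex -0.345 -0.549 3.426
vertex -0.755 -0.84 4.467
endloop
endfacet

endsolid


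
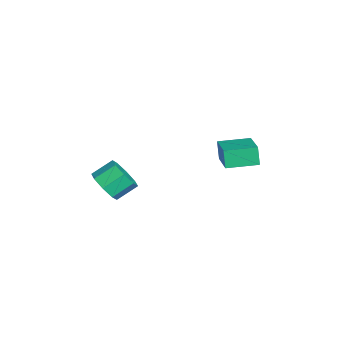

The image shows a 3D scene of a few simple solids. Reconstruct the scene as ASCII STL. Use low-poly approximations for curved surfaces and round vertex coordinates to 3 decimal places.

solid 
facet normal 0.285 -0.783 -0.553
outer loop
vertex -0.062 -3.071 -2.418
vertex -0.346 -2.638 -3.177
vertex 0.445 -2.68 -2.71
endloop
endfacet
facet normal 0.632 -0.281 0.722
outer loop
vertex -0.062 -3.071 -2.418
vertex 0.445 -2.68 -2.71
vertex -0.409 -2.116 -1.743
endloop
endfacet
facet normal 0.633 -0.280 0.722
outer loop
vertex -0.409 -2.116 -1.743
vertex 0.445 -2.68 -2.71
vertex 0.098 -1.725 -2.036
endloop
endfacet
facet normal -0.284 0.783 0.554
outer loop
vertex -0.409 -2.116 -1.743
vertex 0.098 -1.725 -2.036
vertex -0.694 -1.682 -2.503
endloop
endfacet
facet normal 0.285 -0.783 -0.553
outer loop
vertex 0.445 -2.68 -2.71
vertex -0.346 -2.638 -3.177
vertex 0.488 -2.264 -3.277
endloop
endfacet
facet normal 0.957 0.195 0.216
outer loop
vertex 0.445 -2.68 -2.71
vertex 0.488 -2.264 -3.277
vertex 0.098 -1.725 -2.036
endloop
endfacet
facet normal 0.957 0.195 0.216
outer loop
vertex 0.098 -1.725 -2.036
vertex 0.488 -2.264 -3.277
vertex 0.141 -1.309 -2.602
endloop
endfacet
facet normal -0.284 0.783 0.554
outer loop
vertex 0.098 -1.725 -2.036
vertex 0.141 -1.309 -2.602
vertex -0.694 -1.682 -2.503
endloop
endfacet
facet normal 0.285 -0.783 -0.553
outer loop
vertex 0.488 -2.264 -3.277
vertex -0.346 -2.638 -3.177
vertex 0.043 -2.067 -3.785
endloop
endfacet
facet normal 0.720 0.555 -0.416
outer loop
vertex 0.488 -2.264 -3.277
vertex 0.043 -2.067 -3.785
vertex 0.141 -1.309 -2.602
endloop
endfacet
facet normal 0.720 0.555 -0.416
outer loop
vertex 0.141 -1.309 -2.602
vertex 0.043 -2.067 -3.785
vertex -0.304 -1.112 -3.11
endloop
endfacet
facet normal -0.284 0.783 0.553
outer loop
vertex 0.141 -1.309 -2.602
vertex -0.304 -1.112 -3.11
vertex -0.694 -1.682 -2.503
endloop
endfacet
facet normal 0.284 -0.783 -0.554
outer loop
vertex 0.043 -2.067 -3.785
vertex -0.346 -2.638 -3.177
vertex -0.631 -2.204 -3.937
endloop
endfacet
facet normal 0.061 0.591 -0.804
outer loop
vertex 0.043 -2.067 -3.785
vertex -0.631 -2.204 -3.937
vertex -0.304 -1.112 -3.11
endloop
endfacet
facet normal 0.061 0.591 -0.804
outer loop
vertex -0.304 -1.112 -3.11
vertex -0.631 -2.204 -3.937
vertex -0.978 -1.249 -3.262
endloop
endfacet
facet normal -0.284 0.783 0.553
outer loop
vertex -0.304 -1.112 -3.11
vertex -0.978 -1.249 -3.262
vertex -0.694 -1.682 -2.503
endloop
endfacet
facet normal 0.284 -0.783 -0.554
outer loop
vertex -0.631 -2.204 -3.937
vertex -0.346 -2.638 -3.177
vertex -1.138 -2.595 -3.644
endloop
endfacet
facet normal -0.633 0.280 -0.722
outer loop
vertex -0.631 -2.204 -3.937
vertex -1.138 -2.595 -3.644
vertex -0.978 -1.249 -3.262
endloop
endfacet
facet normal -0.632 0.280 -0.722
outer loop
vertex -0.978 -1.249 -3.262
vertex -1.138 -2.595 -3.644
vertex -1.485 -1.64 -2.97
endloop
endfacet
facet normal -0.285 0.783 0.553
outer loop
vertex -0.978 -1.249 -3.262
vertex -1.485 -1.64 -2.97
vertex -0.694 -1.682 -2.503
endloop
endfacet
facet normal 0.284 -0.783 -0.554
outer loop
vertex -1.138 -2.595 -3.644
vertex -0.346 -2.638 -3.177
vertex -1.181 -3.011 -3.078
endloop
endfacet
facet normal -0.957 -0.195 -0.216
outer loop
vertex -1.138 -2.595 -3.644
vertex -1.181 -3.011 -3.078
vertex -1.485 -1.64 -2.97
endloop
endfacet
facet normal -0.957 -0.195 -0.216
outer loop
vertex -1.485 -1.64 -2.97
vertex -1.181 -3.011 -3.078
vertex -1.528 -2.056 -2.403
endloop
endfacet
facet normal -0.285 0.783 0.553
outer loop
vertex -1.485 -1.64 -2.97
vertex -1.528 -2.056 -2.403
vertex -0.694 -1.682 -2.503
endloop
endfacet
facet normal 0.284 -0.783 -0.553
outer loop
vertex -1.181 -3.011 -3.078
vertex -0.346 -2.638 -3.177
vertex -0.736 -3.208 -2.57
endloop
endfacet
facet normal -0.720 -0.555 0.416
outer loop
vertex -1.181 -3.011 -3.078
vertex -0.736 -3.208 -2.57
vertex -1.528 -2.056 -2.403
endloop
endfacet
facet normal -0.720 -0.555 0.416
outer loop
vertex -1.528 -2.056 -2.403
vertex -0.736 -3.208 -2.57
vertex -1.083 -2.253 -1.895
endloop
endfacet
facet normal -0.285 0.783 0.553
outer loop
vertex -1.528 -2.056 -2.403
vertex -1.083 -2.253 -1.895
vertex -0.694 -1.682 -2.503
endloop
endfacet
facet normal 0.284 -0.783 -0.553
outer loop
vertex -0.736 -3.208 -2.57
vertex -0.346 -2.638 -3.177
vertex -0.062 -3.071 -2.418
endloop
endfacet
facet normal -0.061 -0.591 0.804
outer loop
vertex -0.736 -3.208 -2.57
vertex -0.062 -3.071 -2.418
vertex -1.083 -2.253 -1.895
endloop
endfacet
facet normal -0.061 -0.591 0.804
outer loop
vertex -1.083 -2.253 -1.895
vertex -0.062 -3.071 -2.418
vertex -0.409 -2.116 -1.743
endloop
endfacet
facet normal -0.284 0.783 0.554
outer loop
vertex -1.083 -2.253 -1.895
vertex -0.409 -2.116 -1.743
vertex -0.694 -1.682 -2.503
endloop
endfacet
facet normal -0.942 -0.113 -0.316
outer loop
vertex -3.728 2.587 -2.485
vertex -3.941 4.171 -2.415
vertex -3.408 2.673 -3.471
endloop
endfacet
facet normal 0.133 -0.990 -0.043
outer loop
vertex -1.599 2.889 -2.865
vertex -3.728 2.587 -2.485
vertex -3.408 2.673 -3.471
endloop
endfacet
facet normal -0.942 -0.113 -0.316
outer loop
vertex -3.408 2.673 -3.471
vertex -3.941 4.171 -2.415
vertex -3.621 4.257 -3.401
endloop
endfacet
facet normal 0.308 0.083 -0.948
outer loop
vertex -3.621 4.257 -3.401
vertex -1.599 2.889 -2.865
vertex -3.408 2.673 -3.471
endloop
endfacet
facet normal -0.308 -0.083 0.948
outer loop
vertex -3.728 2.587 -2.485
vertex -2.132 4.387 -1.809
vertex -3.941 4.171 -2.415
endloop
endfacet
facet normal 0.133 -0.990 -0.043
outer loop
vertex -1.919 2.803 -1.879
vertex -3.728 2.587 -2.485
vertex -1.599 2.889 -2.865
endloop
endfacet
facet normal -0.308 -0.083 0.948
outer loop
vertex -1.919 2.803 -1.879
vertex -2.132 4.387 -1.809
vertex -3.728 2.587 -2.485
endloop
endfacet
facet normal -0.133 0.990 0.043
outer loop
vertex -3.941 4.171 -2.415
vertex -2.132 4.387 -1.809
vertex -3.621 4.257 -3.401
endloop
endfacet
facet normal 0.308 0.083 -0.948
outer loop
vertex -1.812 4.473 -2.795
vertex -1.599 2.889 -2.865
vertex -3.621 4.257 -3.401
endloop
endfacet
facet normal -0.133 0.990 0.043
outer loop
vertex -3.621 4.257 -3.401
vertex -2.132 4.387 -1.809
vertex -1.812 4.473 -2.795
endloop
endfacet
facet normal 0.942 0.113 0.316
outer loop
vertex -1.812 4.473 -2.795
vertex -1.919 2.803 -1.879
vertex -1.599 2.889 -2.865
endloop
endfacet
facet normal 0.942 0.113 0.316
outer loop
vertex -2.132 4.387 -1.809
vertex -1.919 2.803 -1.879
vertex -1.812 4.473 -2.795
endloop
endfacet

endsolid


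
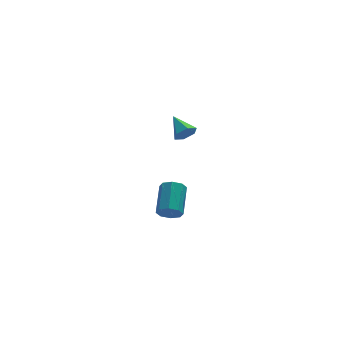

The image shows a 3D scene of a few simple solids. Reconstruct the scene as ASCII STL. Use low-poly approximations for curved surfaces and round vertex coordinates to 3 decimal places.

solid 
facet normal -0.333 -0.815 -0.475
outer loop
vertex -1.995 0.117 -3.218
vertex -2.363 0.534 -3.675
vertex -1.7 0.255 -3.662
endloop
endfacet
facet normal 0.776 -0.522 0.353
outer loop
vertex -1.995 0.117 -3.218
vertex -1.7 0.255 -3.662
vertex -1.369 1.65 -2.327
endloop
endfacet
facet normal 0.775 -0.523 0.355
outer loop
vertex -1.369 1.65 -2.327
vertex -1.7 0.255 -3.662
vertex -1.073 1.787 -2.771
endloop
endfacet
facet normal 0.333 0.816 0.473
outer loop
vertex -1.369 1.65 -2.327
vertex -1.073 1.787 -2.771
vertex -1.737 2.066 -2.785
endloop
endfacet
facet normal -0.334 -0.815 -0.474
outer loop
vertex -1.7 0.255 -3.662
vertex -2.363 0.534 -3.675
vertex -1.793 0.556 -4.114
endloop
endfacet
facet normal 0.928 -0.194 -0.320
outer loop
vertex -1.7 0.255 -3.662
vertex -1.793 0.556 -4.114
vertex -1.073 1.787 -2.771
endloop
endfacet
facet normal 0.928 -0.194 -0.320
outer loop
vertex -1.073 1.787 -2.771
vertex -1.793 0.556 -4.114
vertex -1.166 2.088 -3.223
endloop
endfacet
facet normal 0.332 0.815 0.474
outer loop
vertex -1.073 1.787 -2.771
vertex -1.166 2.088 -3.223
vertex -1.737 2.066 -2.785
endloop
endfacet
facet normal -0.333 -0.815 -0.474
outer loop
vertex -1.793 0.556 -4.114
vertex -2.363 0.534 -3.675
vertex -2.22 0.844 -4.309
endloop
endfacet
facet normal 0.536 0.249 -0.806
outer loop
vertex -1.793 0.556 -4.114
vertex -2.22 0.844 -4.309
vertex -1.166 2.088 -3.223
endloop
endfacet
facet normal 0.537 0.249 -0.806
outer loop
vertex -1.166 2.088 -3.223
vertex -2.22 0.844 -4.309
vertex -1.594 2.376 -3.419
endloop
endfacet
facet normal 0.332 0.816 0.474
outer loop
vertex -1.166 2.088 -3.223
vertex -1.594 2.376 -3.419
vertex -1.737 2.066 -2.785
endloop
endfacet
facet normal -0.332 -0.816 -0.474
outer loop
vertex -2.22 0.844 -4.309
vertex -2.363 0.534 -3.675
vertex -2.731 0.95 -4.133
endloop
endfacet
facet normal -0.169 0.546 -0.821
outer loop
vertex -2.22 0.844 -4.309
vertex -2.731 0.95 -4.133
vertex -1.594 2.376 -3.419
endloop
endfacet
facet normal -0.170 0.546 -0.820
outer loop
vertex -1.594 2.376 -3.419
vertex -2.731 0.95 -4.133
vertex -2.105 2.483 -3.242
endloop
endfacet
facet normal 0.335 0.815 0.474
outer loop
vertex -1.594 2.376 -3.419
vertex -2.105 2.483 -3.242
vertex -1.737 2.066 -2.785
endloop
endfacet
facet normal -0.333 -0.816 -0.473
outer loop
vertex -2.731 0.95 -4.133
vertex -2.363 0.534 -3.675
vertex -3.027 0.813 -3.689
endloop
endfacet
facet normal -0.775 0.523 -0.355
outer loop
vertex -2.731 0.95 -4.133
vertex -3.027 0.813 -3.689
vertex -2.105 2.483 -3.242
endloop
endfacet
facet normal -0.776 0.523 -0.353
outer loop
vertex -2.105 2.483 -3.242
vertex -3.027 0.813 -3.689
vertex -2.4 2.345 -2.798
endloop
endfacet
facet normal 0.333 0.815 0.475
outer loop
vertex -2.105 2.483 -3.242
vertex -2.4 2.345 -2.798
vertex -1.737 2.066 -2.785
endloop
endfacet
facet normal -0.332 -0.815 -0.474
outer loop
vertex -3.027 0.813 -3.689
vertex -2.363 0.534 -3.675
vertex -2.934 0.512 -3.237
endloop
endfacet
facet normal -0.928 0.194 0.320
outer loop
vertex -3.027 0.813 -3.689
vertex -2.934 0.512 -3.237
vertex -2.4 2.345 -2.798
endloop
endfacet
facet normal -0.928 0.194 0.320
outer loop
vertex -2.4 2.345 -2.798
vertex -2.934 0.512 -3.237
vertex -2.307 2.044 -2.346
endloop
endfacet
facet normal 0.334 0.815 0.474
outer loop
vertex -2.4 2.345 -2.798
vertex -2.307 2.044 -2.346
vertex -1.737 2.066 -2.785
endloop
endfacet
facet normal -0.332 -0.816 -0.474
outer loop
vertex -2.934 0.512 -3.237
vertex -2.363 0.534 -3.675
vertex -2.506 0.224 -3.041
endloop
endfacet
facet normal -0.537 -0.249 0.806
outer loop
vertex -2.934 0.512 -3.237
vertex -2.506 0.224 -3.041
vertex -2.307 2.044 -2.346
endloop
endfacet
facet normal -0.536 -0.249 0.806
outer loop
vertex -2.307 2.044 -2.346
vertex -2.506 0.224 -3.041
vertex -1.88 1.756 -2.151
endloop
endfacet
facet normal 0.333 0.815 0.474
outer loop
vertex -2.307 2.044 -2.346
vertex -1.88 1.756 -2.151
vertex -1.737 2.066 -2.785
endloop
endfacet
facet normal -0.335 -0.815 -0.474
outer loop
vertex -2.506 0.224 -3.041
vertex -2.363 0.534 -3.675
vertex -1.995 0.117 -3.218
endloop
endfacet
facet normal 0.170 -0.546 0.820
outer loop
vertex -2.506 0.224 -3.041
vertex -1.995 0.117 -3.218
vertex -1.88 1.756 -2.151
endloop
endfacet
facet normal 0.169 -0.546 0.820
outer loop
vertex -1.88 1.756 -2.151
vertex -1.995 0.117 -3.218
vertex -1.369 1.65 -2.327
endloop
endfacet
facet normal 0.332 0.816 0.474
outer loop
vertex -1.88 1.756 -2.151
vertex -1.369 1.65 -2.327
vertex -1.737 2.066 -2.785
endloop
endfacet
facet normal 0.222 -0.870 -0.440
outer loop
vertex -1.513 -1.384 3.978
vertex -2.069 -1.357 3.644
vertex -1.529 -1.094 3.397
endloop
endfacet
facet normal 0.813 0.529 0.242
outer loop
vertex -1.513 -1.384 3.978
vertex -1.529 -1.094 3.397
vertex -2.371 -0.183 4.236
endloop
endfacet
facet normal 0.223 -0.871 -0.438
outer loop
vertex -1.529 -1.094 3.397
vertex -2.069 -1.357 3.644
vertex -2.085 -1.068 3.062
endloop
endfacet
facet normal 0.344 0.788 -0.510
outer loop
vertex -1.529 -1.094 3.397
vertex -2.085 -1.068 3.062
vertex -2.371 -0.183 4.236
endloop
endfacet
facet normal 0.223 -0.871 -0.438
outer loop
vertex -2.085 -1.068 3.062
vertex -2.069 -1.357 3.644
vertex -2.626 -1.331 3.309
endloop
endfacet
facet normal -0.555 0.594 -0.583
outer loop
vertex -2.085 -1.068 3.062
vertex -2.626 -1.331 3.309
vertex -2.371 -0.183 4.236
endloop
endfacet
facet normal 0.224 -0.870 -0.440
outer loop
vertex -2.626 -1.331 3.309
vertex -2.069 -1.357 3.644
vertex -2.61 -1.621 3.891
endloop
endfacet
facet normal -0.985 0.140 0.097
outer loop
vertex -2.626 -1.331 3.309
vertex -2.61 -1.621 3.891
vertex -2.371 -0.183 4.236
endloop
endfacet
facet normal 0.223 -0.870 -0.440
outer loop
vertex -2.61 -1.621 3.891
vertex -2.069 -1.357 3.644
vertex -2.053 -1.647 4.225
endloop
endfacet
facet normal -0.515 -0.118 0.849
outer loop
vertex -2.61 -1.621 3.891
vertex -2.053 -1.647 4.225
vertex -2.371 -0.183 4.236
endloop
endfacet
facet normal 0.222 -0.870 -0.440
outer loop
vertex -2.053 -1.647 4.225
vertex -2.069 -1.357 3.644
vertex -1.513 -1.384 3.978
endloop
endfacet
facet normal 0.384 0.076 0.920
outer loop
vertex -2.053 -1.647 4.225
vertex -1.513 -1.384 3.978
vertex -2.371 -0.183 4.236
endloop
endfacet

endsolid
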